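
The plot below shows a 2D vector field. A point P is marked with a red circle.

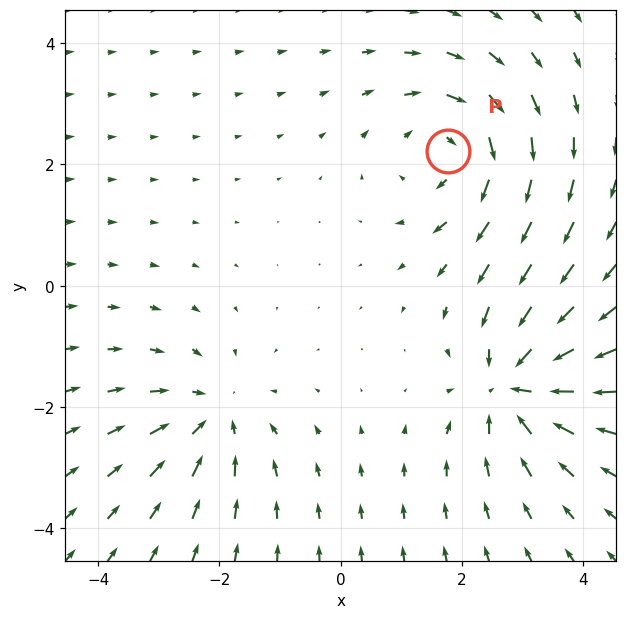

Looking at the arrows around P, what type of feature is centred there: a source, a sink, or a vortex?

vortex

At P (1.8, 2.2) the arrows circulate clockwise. Divergence ≈0, curl about -3 — near-zero divergence with nonzero curl is a vortex.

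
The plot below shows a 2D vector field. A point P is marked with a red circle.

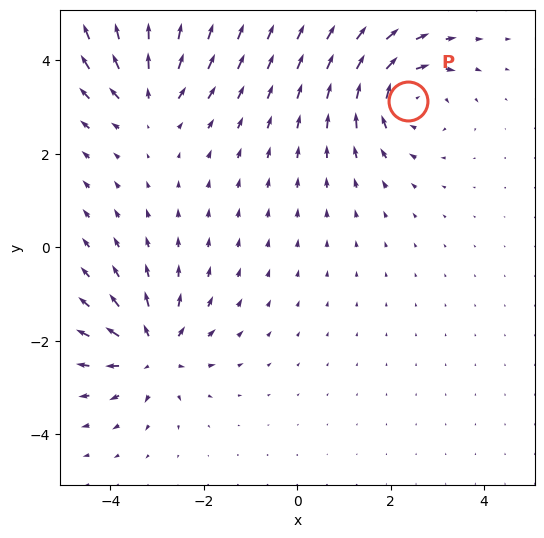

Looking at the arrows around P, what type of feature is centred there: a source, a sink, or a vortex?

vortex

At P (2.4, 3.1) the arrows circulate clockwise. Divergence ≈0, curl about -5 — near-zero divergence with nonzero curl is a vortex.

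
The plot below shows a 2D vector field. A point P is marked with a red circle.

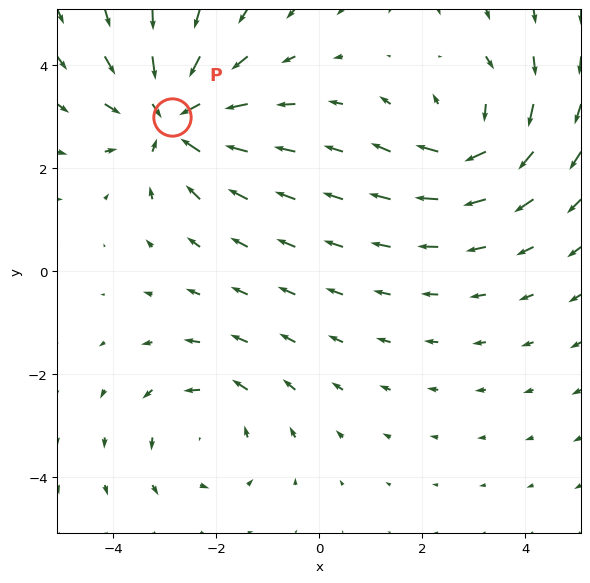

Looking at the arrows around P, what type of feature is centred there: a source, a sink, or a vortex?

At P (-2.9, 3.0) the arrows converge inward. Divergence about -5, curl ≈0 — negative divergence with near-zero curl is a sink.

sink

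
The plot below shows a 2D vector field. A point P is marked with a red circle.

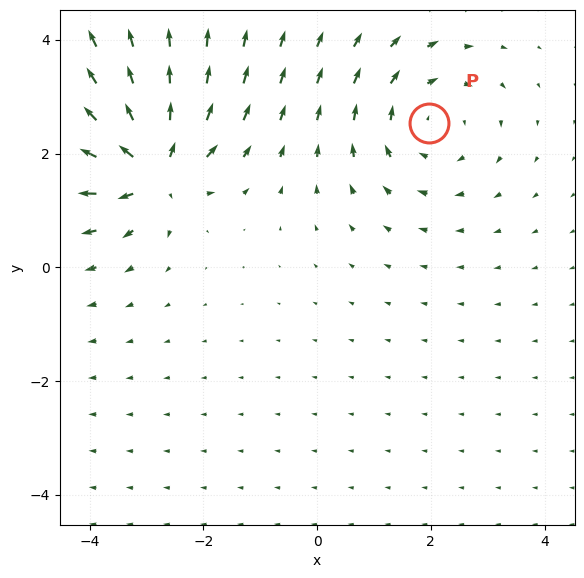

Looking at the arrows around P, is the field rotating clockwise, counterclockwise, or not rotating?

Near P at (2.0, 2.5) the arrows circulate clockwise. The curl (z-component) there is about -3; negative curl means clockwise rotation.

clockwise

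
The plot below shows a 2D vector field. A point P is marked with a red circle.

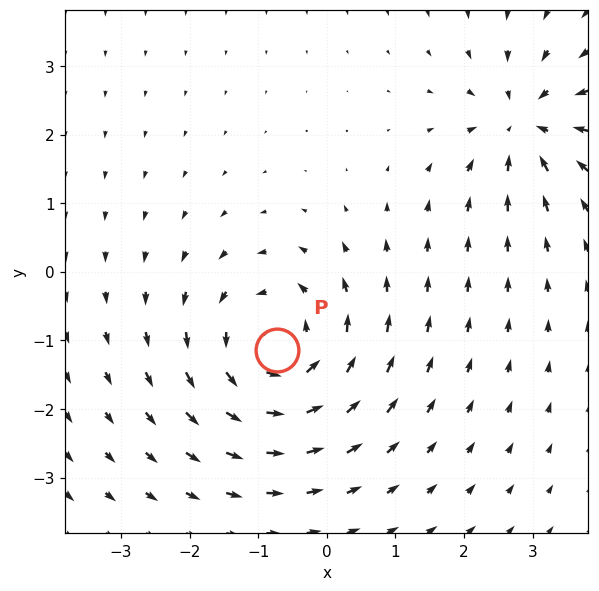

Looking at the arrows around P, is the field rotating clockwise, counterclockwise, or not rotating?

counterclockwise

Near P at (-0.7, -1.1) the arrows circulate counterclockwise. The curl (z-component) there is about +5; positive curl means counterclockwise rotation.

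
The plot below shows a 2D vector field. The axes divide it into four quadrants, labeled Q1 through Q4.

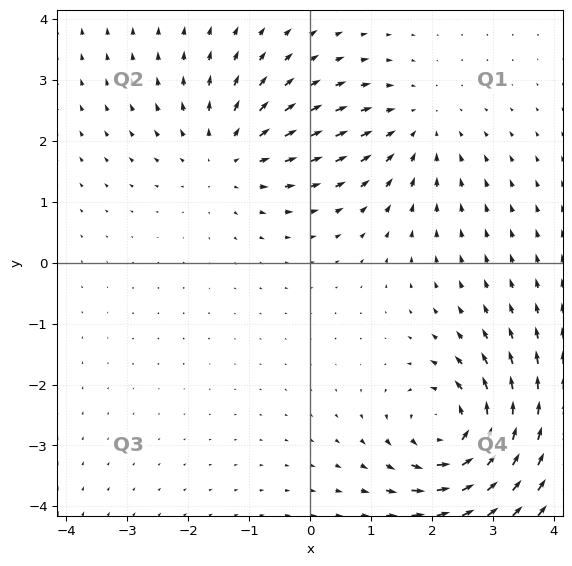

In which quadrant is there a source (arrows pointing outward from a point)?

Q2

The source sits at approximately (-1.3, 1.7), which lies in quadrant Q2. The divergence there is about +3, positive as expected for a source.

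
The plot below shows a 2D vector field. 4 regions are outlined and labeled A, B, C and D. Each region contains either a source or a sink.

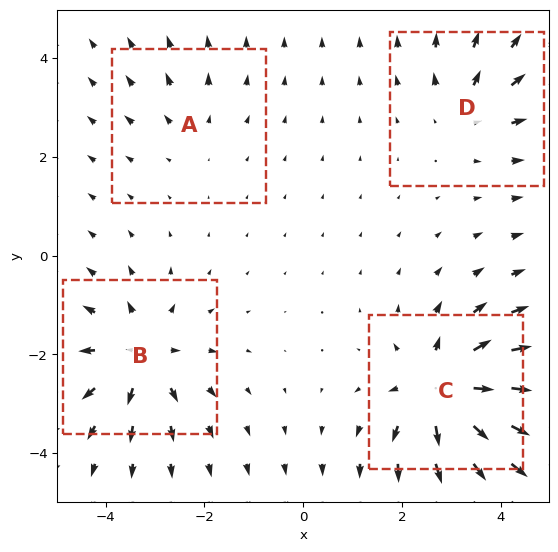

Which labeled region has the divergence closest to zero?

Divergence at each region's feature centre — A: about +2, B: about +6, C: about +7, D: about +4. Region A is closest to zero.

A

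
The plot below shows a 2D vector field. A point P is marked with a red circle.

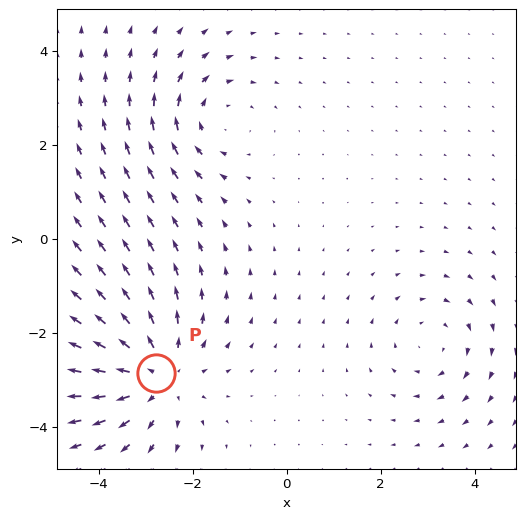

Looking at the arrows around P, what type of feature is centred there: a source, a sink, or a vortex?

At P (-2.8, -2.9) the arrows spread outward. Divergence about +4, curl ≈0 — positive divergence with near-zero curl is a source.

source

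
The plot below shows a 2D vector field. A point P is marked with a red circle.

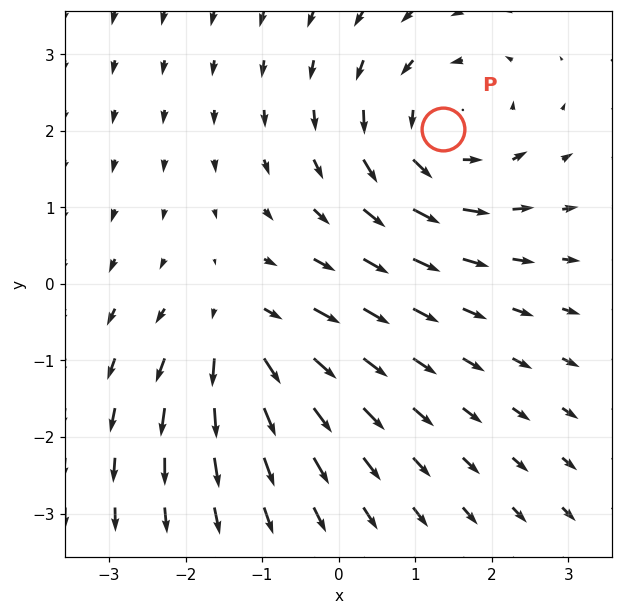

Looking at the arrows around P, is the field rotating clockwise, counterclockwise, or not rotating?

counterclockwise

Near P at (1.4, 2.0) the arrows circulate counterclockwise. The curl (z-component) there is about +4; positive curl means counterclockwise rotation.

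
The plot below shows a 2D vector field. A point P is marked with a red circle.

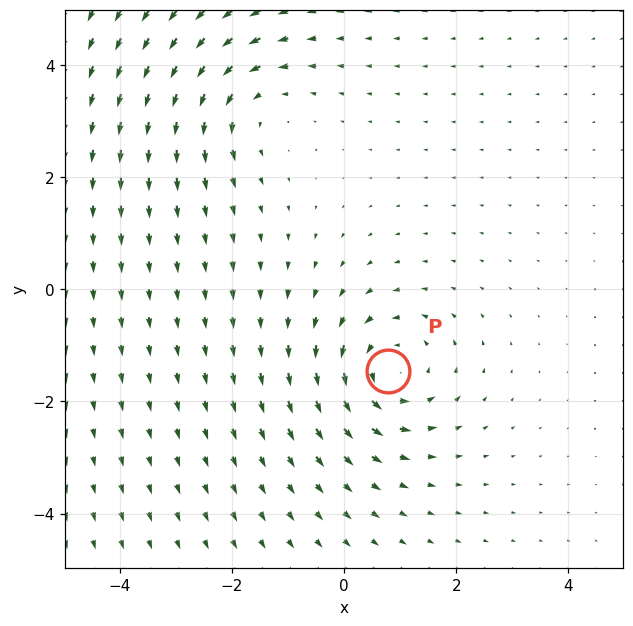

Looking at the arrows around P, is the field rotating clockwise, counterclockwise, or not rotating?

Near P at (0.8, -1.5) the arrows circulate counterclockwise. The curl (z-component) there is about +4; positive curl means counterclockwise rotation.

counterclockwise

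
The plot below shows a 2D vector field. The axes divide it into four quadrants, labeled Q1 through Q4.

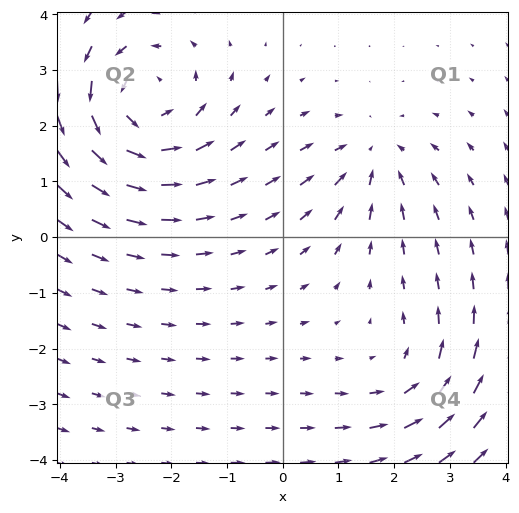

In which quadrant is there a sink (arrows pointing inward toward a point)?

Q1

The sink sits at approximately (1.6, 1.4), which lies in quadrant Q1. The divergence there is about -3, negative as expected for a sink.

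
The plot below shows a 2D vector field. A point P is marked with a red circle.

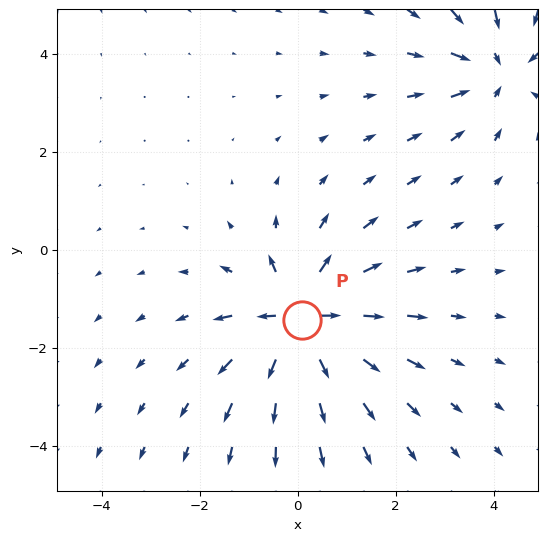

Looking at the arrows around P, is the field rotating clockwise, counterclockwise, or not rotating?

not rotating

Near P at (0.1, -1.4) the arrows show no circulation. The curl there is ≈0.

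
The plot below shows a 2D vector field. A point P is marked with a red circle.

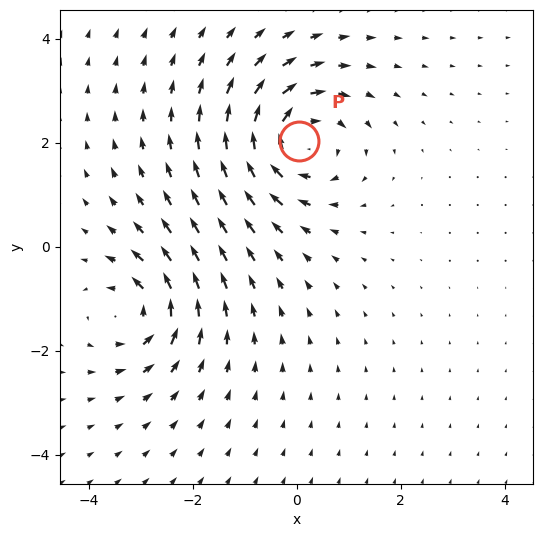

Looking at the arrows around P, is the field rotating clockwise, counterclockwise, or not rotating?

Near P at (0.0, 2.0) the arrows circulate clockwise. The curl (z-component) there is about -5; negative curl means clockwise rotation.

clockwise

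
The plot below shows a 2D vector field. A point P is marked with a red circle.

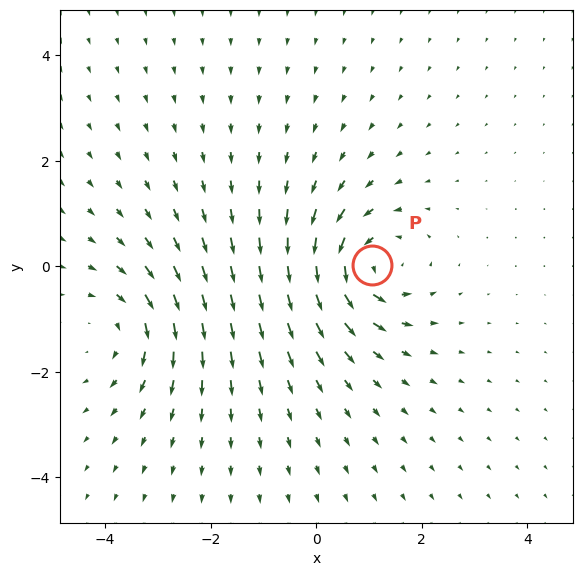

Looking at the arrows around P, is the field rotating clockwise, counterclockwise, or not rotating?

Near P at (1.1, 0.0) the arrows circulate counterclockwise. The curl (z-component) there is about +6; positive curl means counterclockwise rotation.

counterclockwise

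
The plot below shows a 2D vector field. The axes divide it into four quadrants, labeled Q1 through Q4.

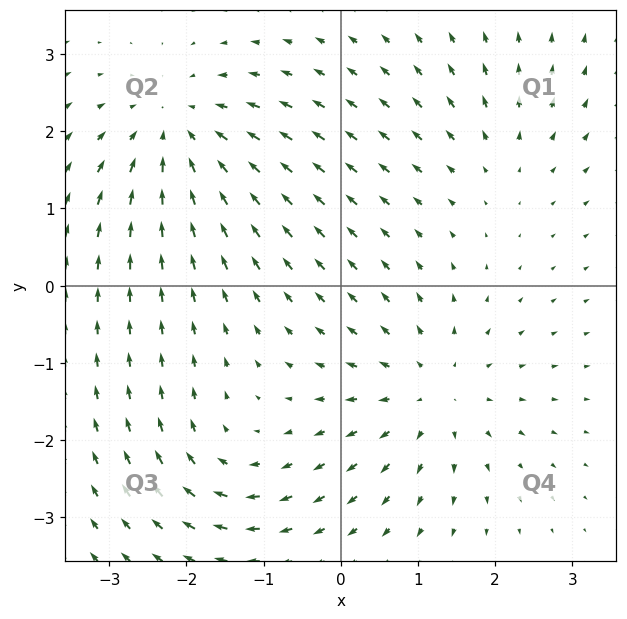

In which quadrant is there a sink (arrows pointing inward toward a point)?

The sink sits at approximately (-2.1, 2.0), which lies in quadrant Q2. The divergence there is about -5, negative as expected for a sink.

Q2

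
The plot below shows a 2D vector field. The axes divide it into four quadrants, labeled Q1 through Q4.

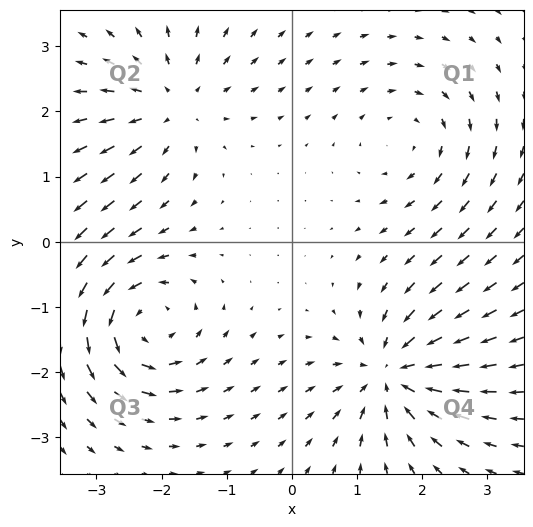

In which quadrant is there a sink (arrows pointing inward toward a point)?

Q4

The sink sits at approximately (1.5, -2.0), which lies in quadrant Q4. The divergence there is about -6, negative as expected for a sink.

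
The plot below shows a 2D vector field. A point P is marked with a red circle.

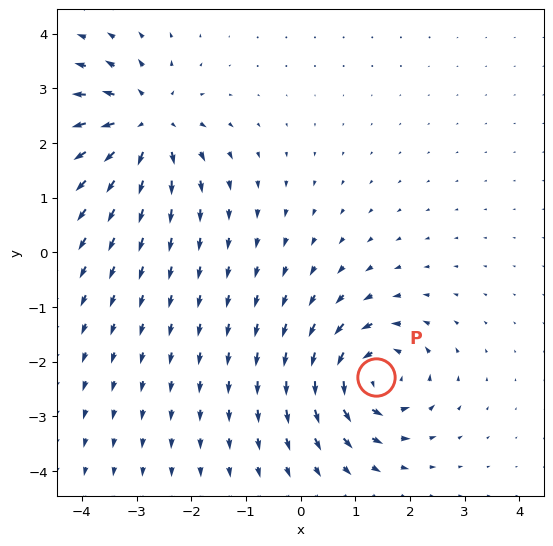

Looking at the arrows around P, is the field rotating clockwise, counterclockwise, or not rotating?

counterclockwise

Near P at (1.4, -2.3) the arrows circulate counterclockwise. The curl (z-component) there is about +6; positive curl means counterclockwise rotation.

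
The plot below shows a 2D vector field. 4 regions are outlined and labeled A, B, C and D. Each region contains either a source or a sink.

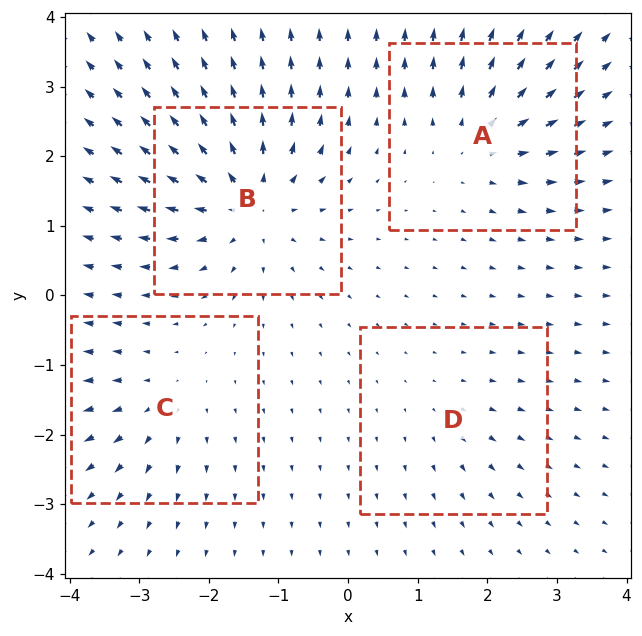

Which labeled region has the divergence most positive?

Divergence at each region's feature centre — A: about +6, B: about +8, C: about +4, D: about +2. Region B is most positive.

B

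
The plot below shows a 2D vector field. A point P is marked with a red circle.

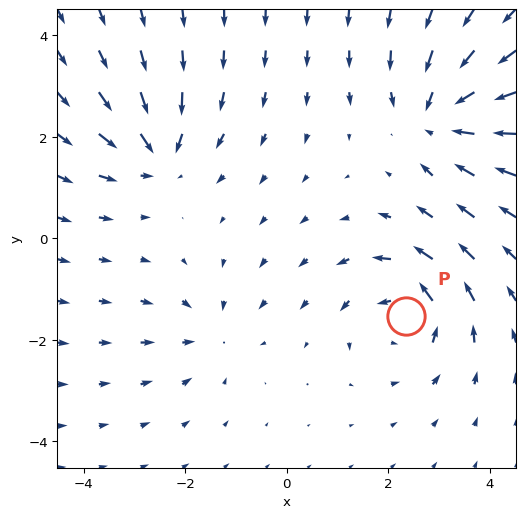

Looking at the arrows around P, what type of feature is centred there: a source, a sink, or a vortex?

At P (2.3, -1.5) the arrows circulate counterclockwise. Divergence ≈0, curl about +5 — near-zero divergence with nonzero curl is a vortex.

vortex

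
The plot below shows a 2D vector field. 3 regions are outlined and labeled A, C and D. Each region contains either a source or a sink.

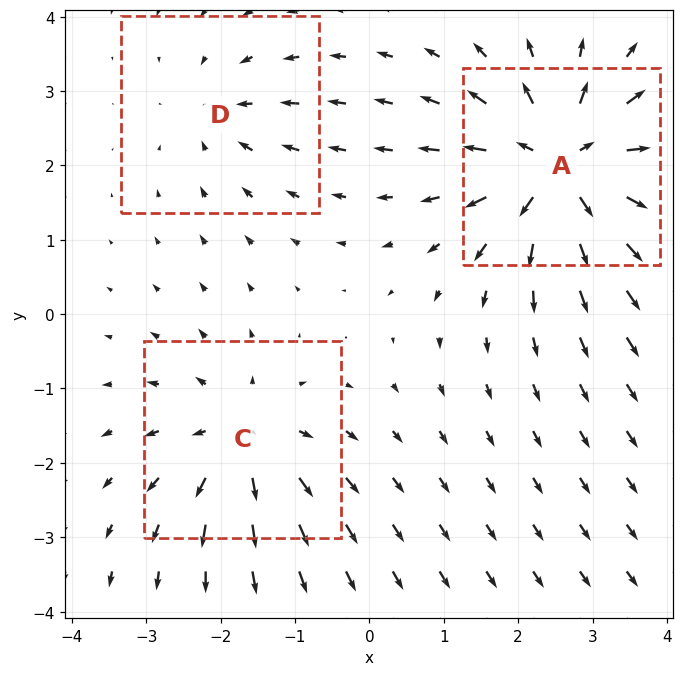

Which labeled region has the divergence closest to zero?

D

Divergence at each region's feature centre — A: about +6, C: about +4, D: about -2. Region D is closest to zero.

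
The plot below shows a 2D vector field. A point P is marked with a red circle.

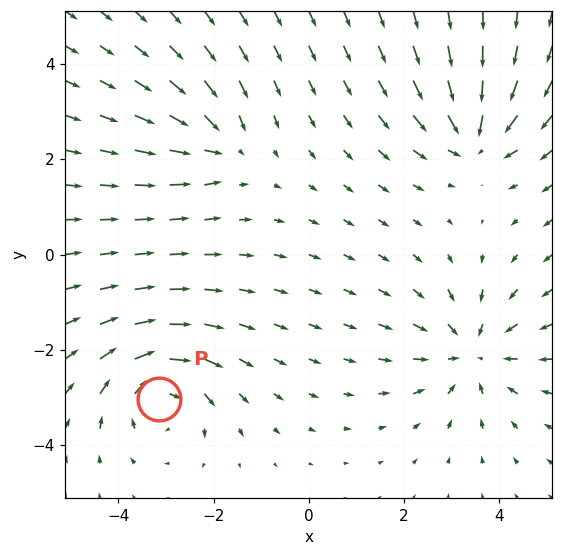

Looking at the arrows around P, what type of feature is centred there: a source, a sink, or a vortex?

vortex

At P (-3.1, -3.0) the arrows circulate clockwise. Divergence ≈0, curl about -5 — near-zero divergence with nonzero curl is a vortex.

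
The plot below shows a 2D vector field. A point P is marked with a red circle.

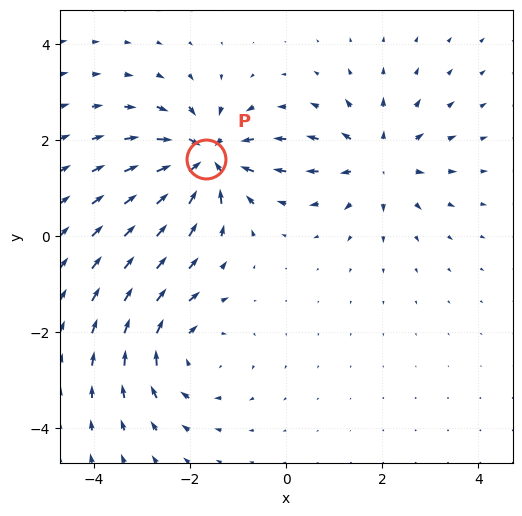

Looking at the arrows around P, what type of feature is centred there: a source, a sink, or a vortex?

At P (-1.7, 1.6) the arrows converge inward. Divergence about -6, curl ≈0 — negative divergence with near-zero curl is a sink.

sink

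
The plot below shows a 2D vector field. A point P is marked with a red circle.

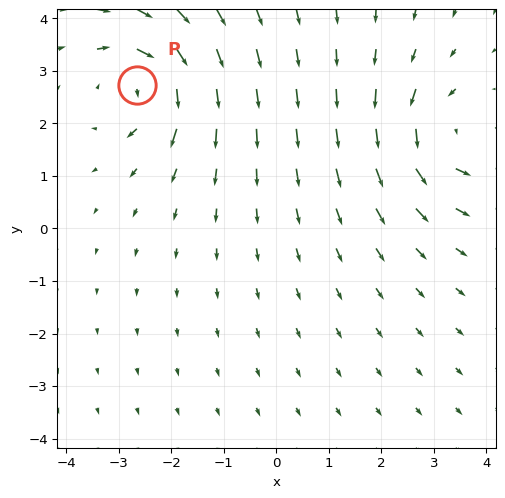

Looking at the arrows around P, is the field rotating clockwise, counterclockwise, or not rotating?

clockwise

Near P at (-2.7, 2.7) the arrows circulate clockwise. The curl (z-component) there is about -6; negative curl means clockwise rotation.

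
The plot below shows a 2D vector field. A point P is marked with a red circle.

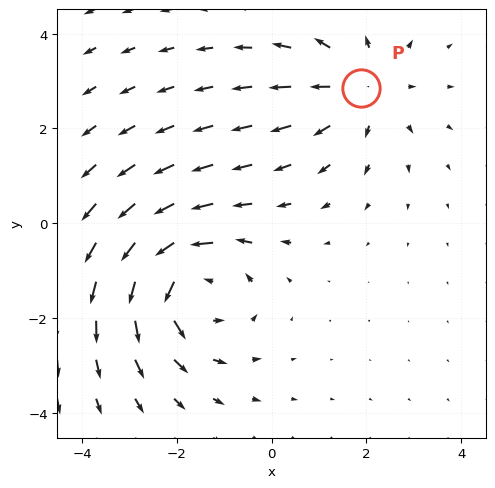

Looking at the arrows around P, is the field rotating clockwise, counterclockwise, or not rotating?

not rotating

Near P at (1.9, 2.9) the arrows show no circulation. The curl there is ≈0.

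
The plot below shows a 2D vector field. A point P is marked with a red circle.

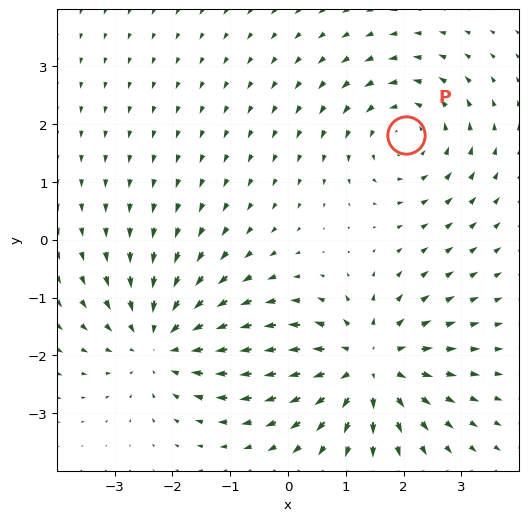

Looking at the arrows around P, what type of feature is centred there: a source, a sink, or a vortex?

vortex

At P (2.0, 1.8) the arrows circulate counterclockwise. Divergence ≈0, curl about +4 — near-zero divergence with nonzero curl is a vortex.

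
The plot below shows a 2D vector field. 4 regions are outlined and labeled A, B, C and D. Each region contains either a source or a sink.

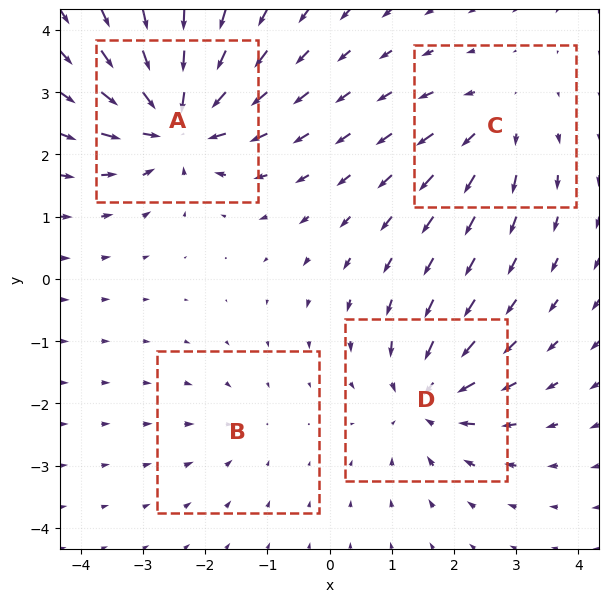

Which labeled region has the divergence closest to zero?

B

Divergence at each region's feature centre — A: about -8, B: about -2, C: about +4, D: about -6. Region B is closest to zero.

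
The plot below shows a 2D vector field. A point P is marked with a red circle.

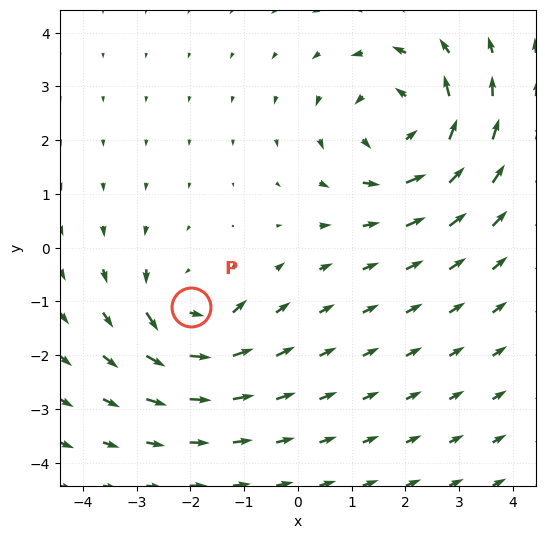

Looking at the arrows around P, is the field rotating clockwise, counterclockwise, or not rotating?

counterclockwise

Near P at (-2.0, -1.1) the arrows circulate counterclockwise. The curl (z-component) there is about +4; positive curl means counterclockwise rotation.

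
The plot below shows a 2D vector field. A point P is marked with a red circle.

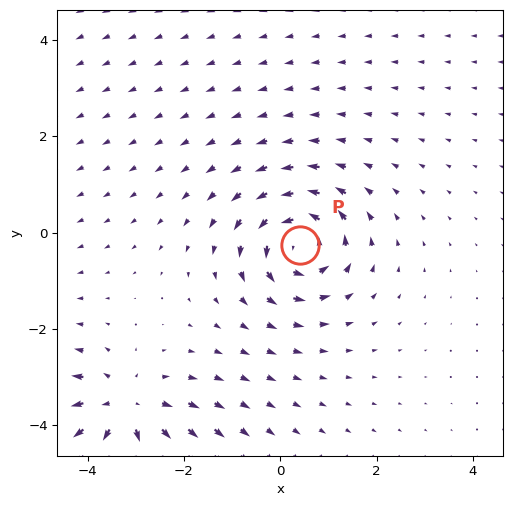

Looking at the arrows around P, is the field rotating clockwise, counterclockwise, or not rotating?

Near P at (0.4, -0.3) the arrows circulate counterclockwise. The curl (z-component) there is about +4; positive curl means counterclockwise rotation.

counterclockwise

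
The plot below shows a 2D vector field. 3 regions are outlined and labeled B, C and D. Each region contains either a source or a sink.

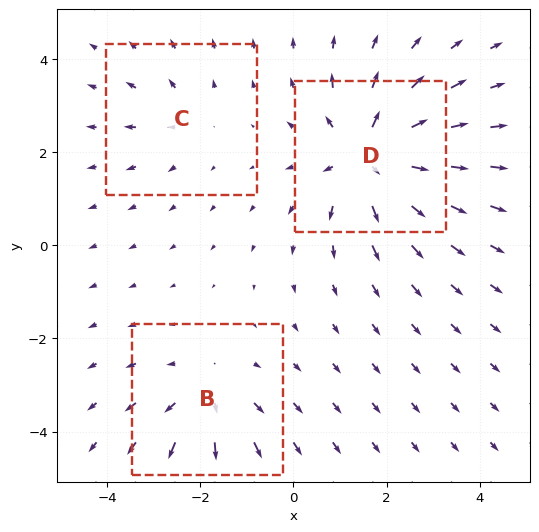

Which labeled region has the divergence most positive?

D

Divergence at each region's feature centre — B: about +3, C: about +2, D: about +5. Region D is most positive.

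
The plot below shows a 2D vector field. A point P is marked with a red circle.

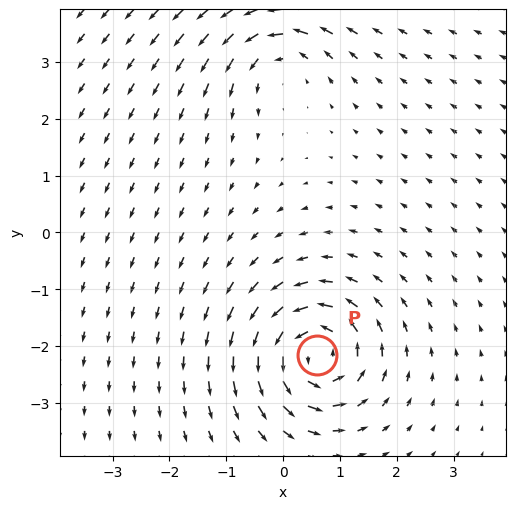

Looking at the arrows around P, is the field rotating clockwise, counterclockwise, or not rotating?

Near P at (0.6, -2.2) the arrows circulate counterclockwise. The curl (z-component) there is about +6; positive curl means counterclockwise rotation.

counterclockwise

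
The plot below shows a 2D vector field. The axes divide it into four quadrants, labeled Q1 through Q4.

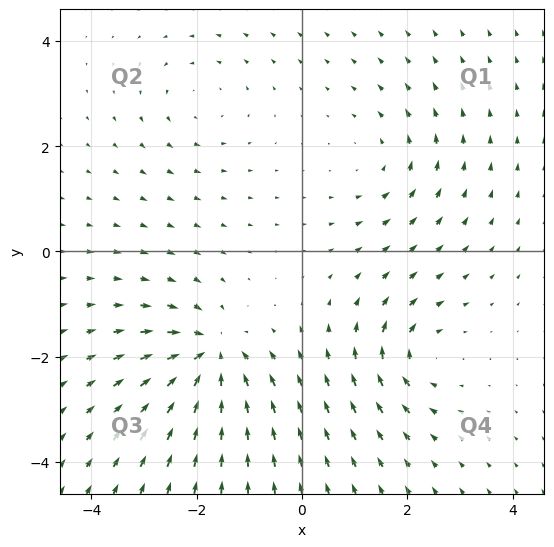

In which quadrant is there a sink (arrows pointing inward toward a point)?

Q3

The sink sits at approximately (-1.7, -2.0), which lies in quadrant Q3. The divergence there is about -5, negative as expected for a sink.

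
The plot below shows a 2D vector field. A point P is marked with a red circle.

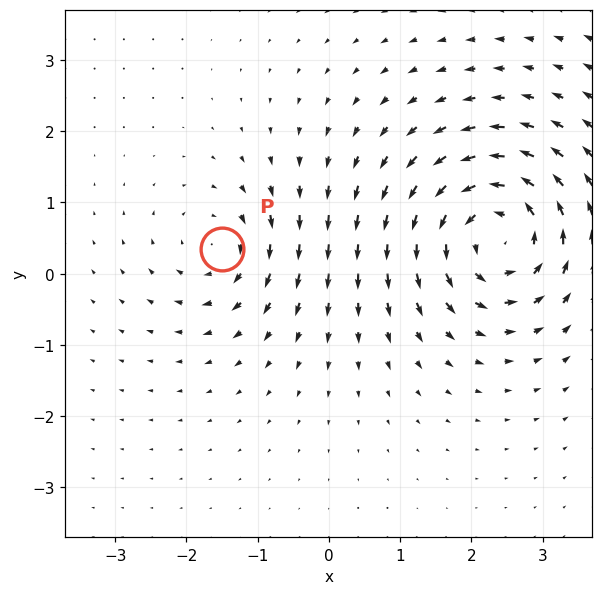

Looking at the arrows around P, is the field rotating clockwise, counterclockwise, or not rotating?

clockwise

Near P at (-1.5, 0.4) the arrows circulate clockwise. The curl (z-component) there is about -4; negative curl means clockwise rotation.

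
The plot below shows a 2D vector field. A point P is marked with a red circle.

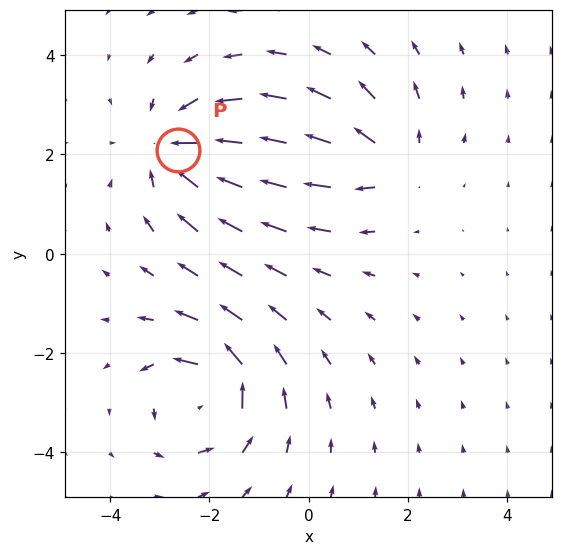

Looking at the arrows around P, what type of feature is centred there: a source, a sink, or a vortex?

At P (-2.6, 2.1) the arrows converge inward. Divergence about -5, curl ≈0 — negative divergence with near-zero curl is a sink.

sink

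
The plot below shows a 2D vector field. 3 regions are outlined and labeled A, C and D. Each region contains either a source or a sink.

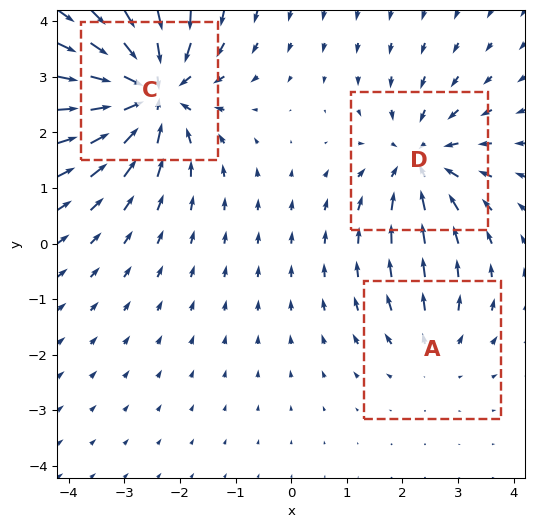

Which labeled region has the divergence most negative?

Divergence at each region's feature centre — A: about +2, C: about -5, D: about -4. Region C is most negative.

C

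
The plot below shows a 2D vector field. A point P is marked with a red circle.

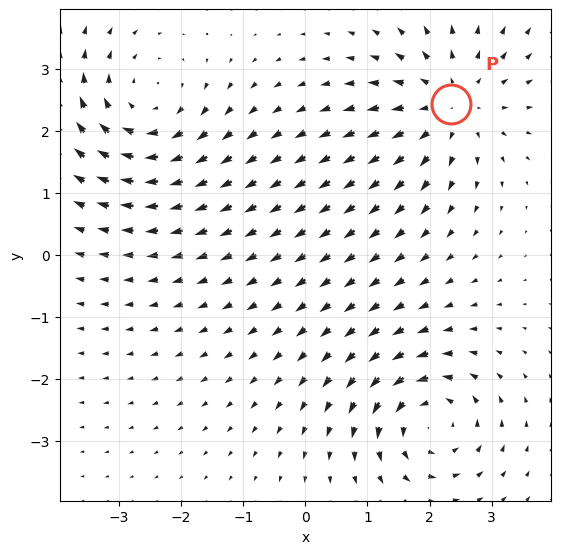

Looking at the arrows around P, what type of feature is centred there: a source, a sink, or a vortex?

At P (2.3, 2.4) the arrows spread outward. Divergence about +3, curl ≈0 — positive divergence with near-zero curl is a source.

source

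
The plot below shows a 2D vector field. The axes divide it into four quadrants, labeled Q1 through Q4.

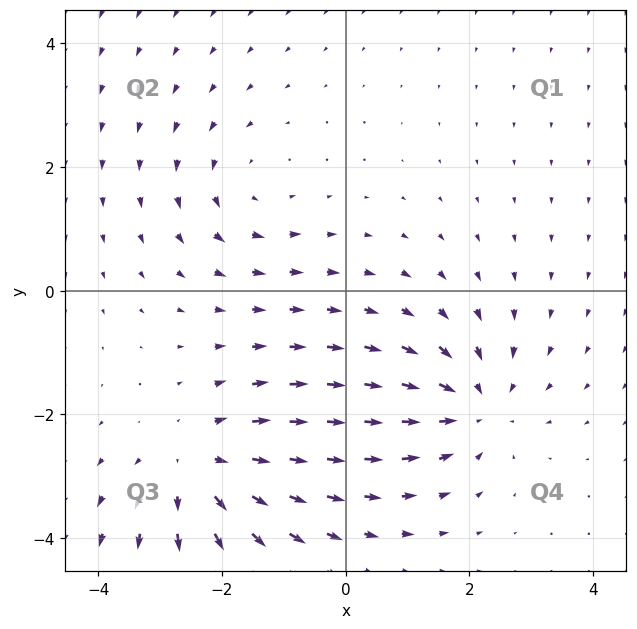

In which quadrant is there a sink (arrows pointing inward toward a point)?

Q4

The sink sits at approximately (2.1, -1.9), which lies in quadrant Q4. The divergence there is about -4, negative as expected for a sink.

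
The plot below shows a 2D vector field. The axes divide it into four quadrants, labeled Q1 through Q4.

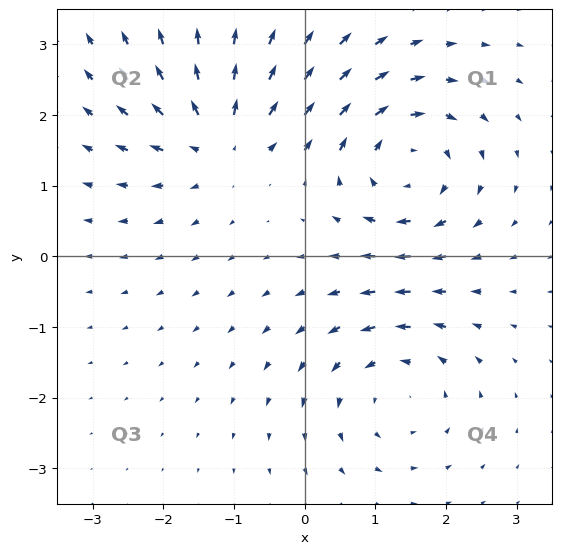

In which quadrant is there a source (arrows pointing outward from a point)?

The source sits at approximately (-1.2, 1.7), which lies in quadrant Q2. The divergence there is about +5, positive as expected for a source.

Q2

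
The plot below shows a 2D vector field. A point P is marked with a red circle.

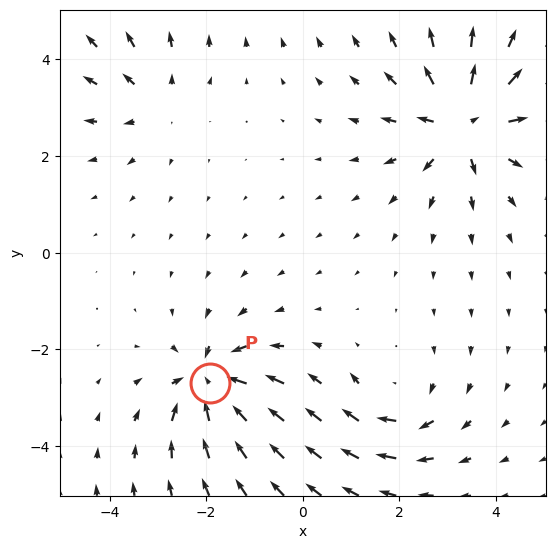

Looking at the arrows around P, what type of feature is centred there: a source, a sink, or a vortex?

At P (-1.9, -2.7) the arrows converge inward. Divergence about -6, curl ≈0 — negative divergence with near-zero curl is a sink.

sink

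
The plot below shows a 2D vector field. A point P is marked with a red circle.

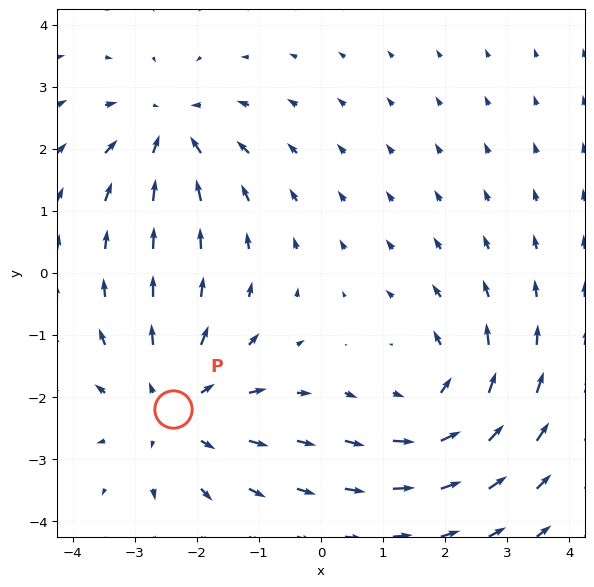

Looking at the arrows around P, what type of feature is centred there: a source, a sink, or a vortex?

At P (-2.4, -2.2) the arrows spread outward. Divergence about +3, curl ≈0 — positive divergence with near-zero curl is a source.

source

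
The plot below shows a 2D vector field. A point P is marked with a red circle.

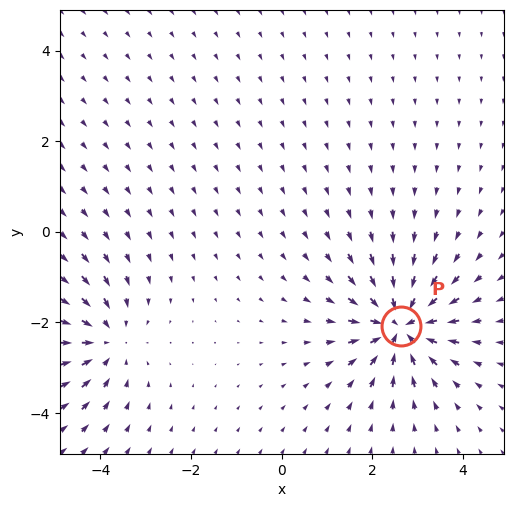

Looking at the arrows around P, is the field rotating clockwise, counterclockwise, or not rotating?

Near P at (2.6, -2.1) the arrows show no circulation. The curl there is ≈0.

not rotating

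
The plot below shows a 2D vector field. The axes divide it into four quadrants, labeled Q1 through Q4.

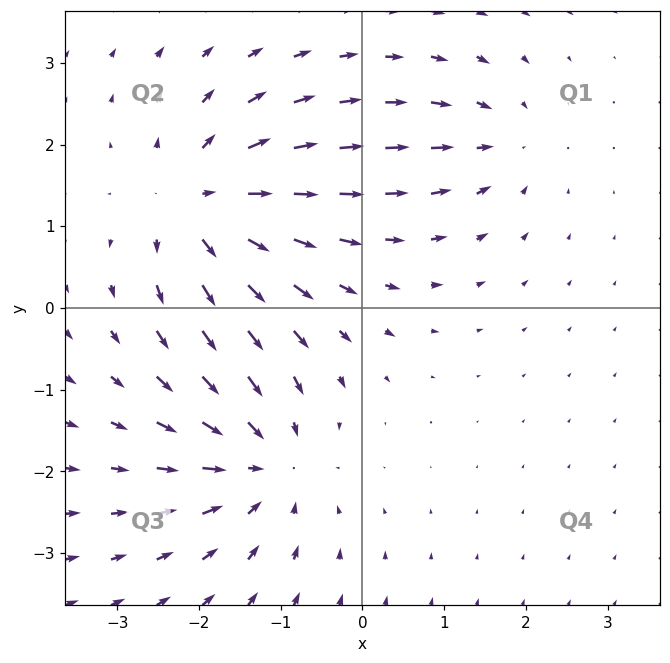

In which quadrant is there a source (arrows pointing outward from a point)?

The source sits at approximately (-2.0, 1.3), which lies in quadrant Q2. The divergence there is about +6, positive as expected for a source.

Q2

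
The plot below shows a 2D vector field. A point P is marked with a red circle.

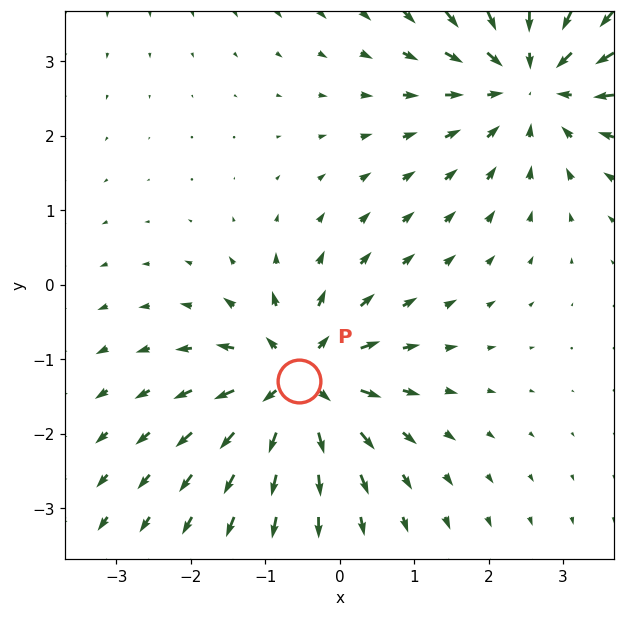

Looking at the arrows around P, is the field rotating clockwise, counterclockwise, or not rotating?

Near P at (-0.5, -1.3) the arrows show no circulation. The curl there is ≈0.

not rotating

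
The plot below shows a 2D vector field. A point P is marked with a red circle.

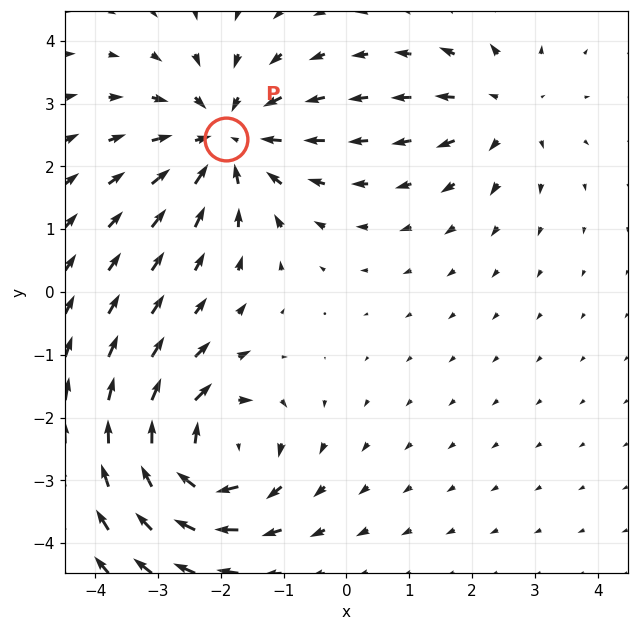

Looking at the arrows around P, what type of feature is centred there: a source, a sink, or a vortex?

At P (-1.9, 2.4) the arrows converge inward. Divergence about -4, curl ≈0 — negative divergence with near-zero curl is a sink.

sink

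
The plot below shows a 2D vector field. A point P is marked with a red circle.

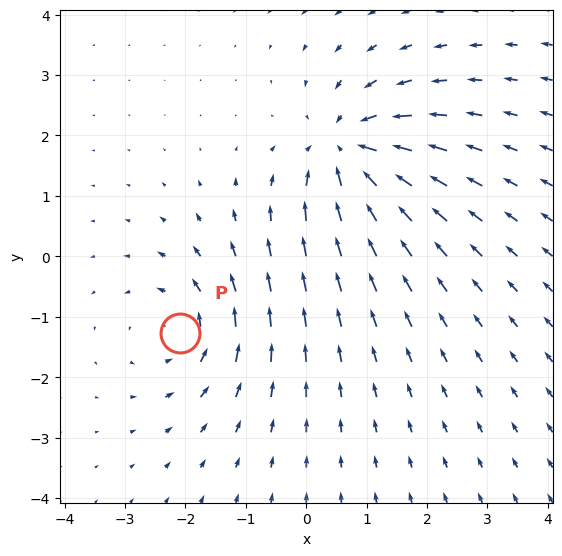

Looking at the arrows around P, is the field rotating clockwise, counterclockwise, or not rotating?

Near P at (-2.1, -1.3) the arrows circulate counterclockwise. The curl (z-component) there is about +4; positive curl means counterclockwise rotation.

counterclockwise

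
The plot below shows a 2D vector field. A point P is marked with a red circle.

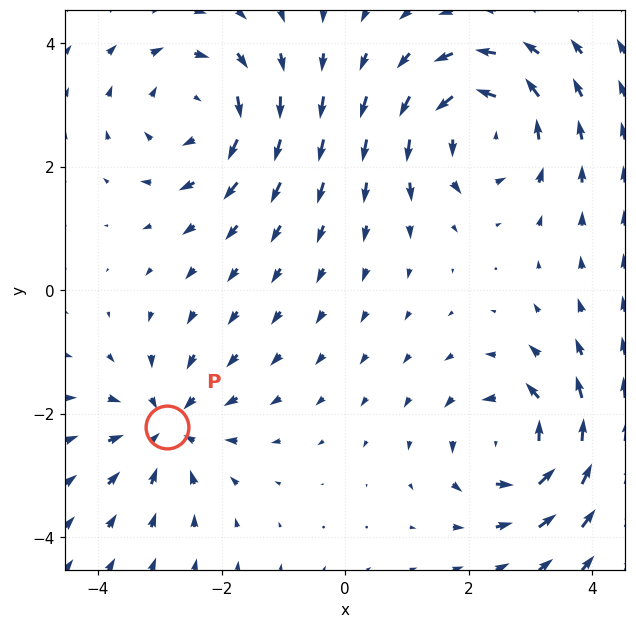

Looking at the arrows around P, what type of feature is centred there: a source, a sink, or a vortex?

At P (-2.9, -2.2) the arrows converge inward. Divergence about -4, curl ≈0 — negative divergence with near-zero curl is a sink.

sink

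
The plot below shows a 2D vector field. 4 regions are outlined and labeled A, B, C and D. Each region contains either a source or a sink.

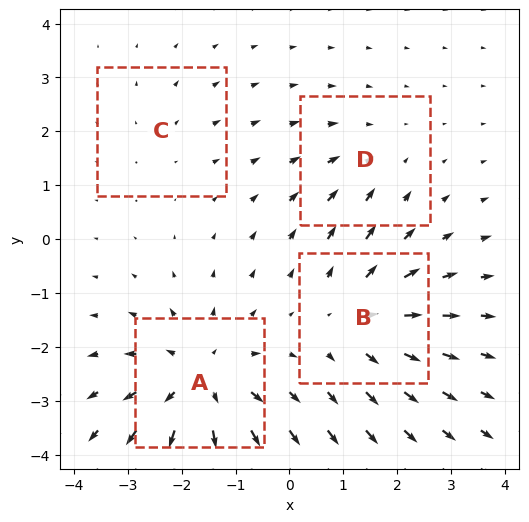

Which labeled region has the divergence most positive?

A

Divergence at each region's feature centre — A: about +6, B: about +5, C: about +2, D: about -3. Region A is most positive.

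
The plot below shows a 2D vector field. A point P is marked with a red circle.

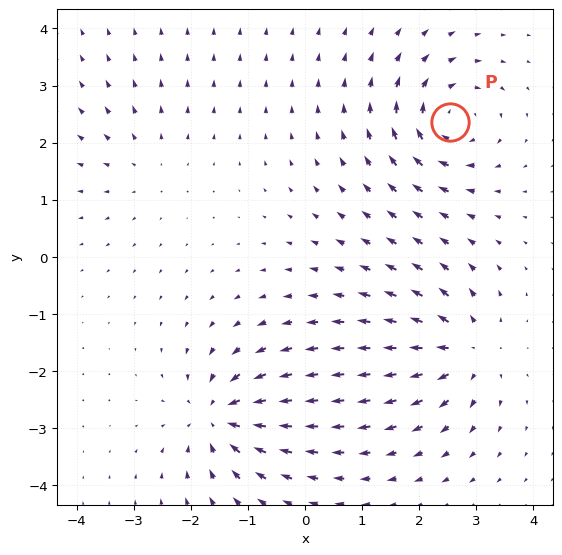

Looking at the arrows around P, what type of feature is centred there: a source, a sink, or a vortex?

At P (2.5, 2.4) the arrows circulate clockwise. Divergence ≈0, curl about -6 — near-zero divergence with nonzero curl is a vortex.

vortex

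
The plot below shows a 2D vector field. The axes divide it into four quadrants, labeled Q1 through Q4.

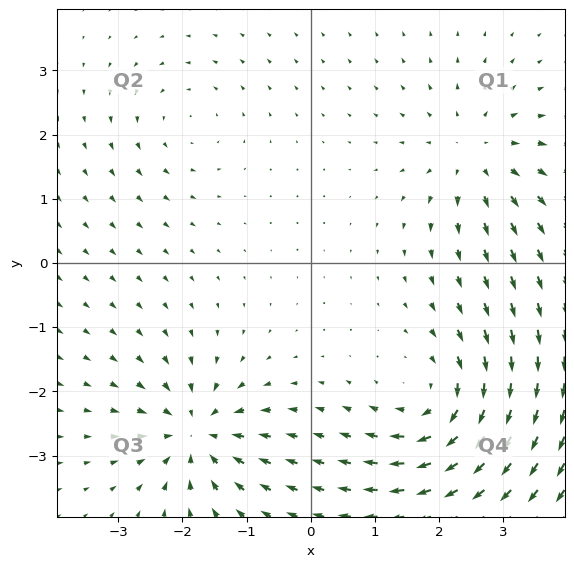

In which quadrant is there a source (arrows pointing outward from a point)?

The source sits at approximately (2.6, 1.7), which lies in quadrant Q1. The divergence there is about +4, positive as expected for a source.

Q1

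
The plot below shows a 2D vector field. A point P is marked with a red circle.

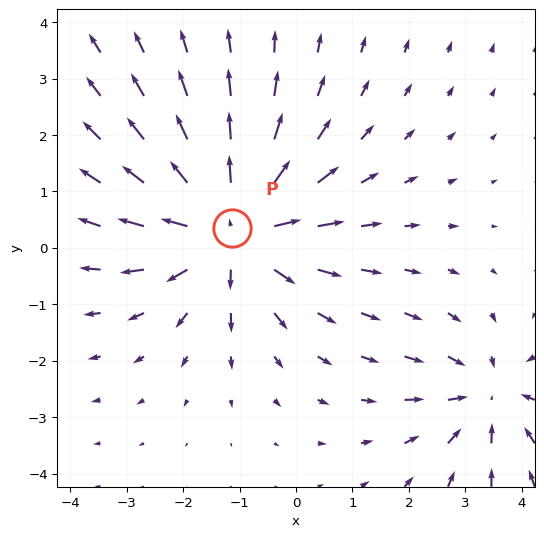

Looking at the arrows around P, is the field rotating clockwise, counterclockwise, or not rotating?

not rotating

Near P at (-1.1, 0.4) the arrows show no circulation. The curl there is ≈0.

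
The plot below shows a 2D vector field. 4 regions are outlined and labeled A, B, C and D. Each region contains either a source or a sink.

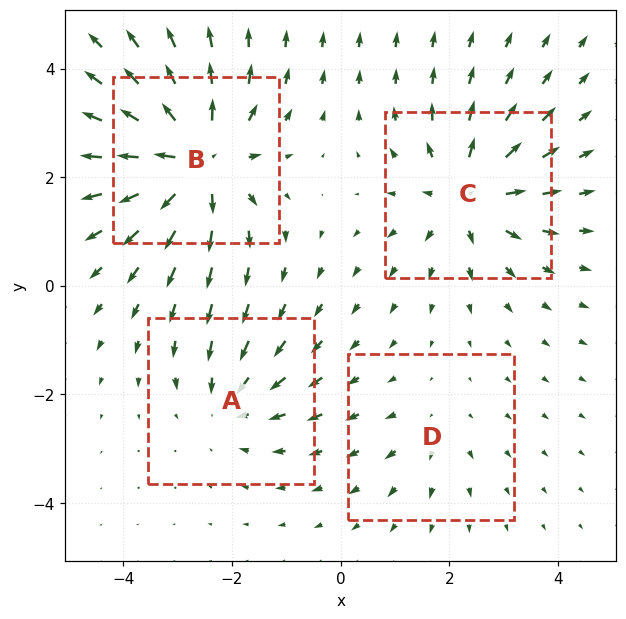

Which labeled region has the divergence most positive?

B

Divergence at each region's feature centre — A: about -4, B: about +7, C: about +5, D: about +2. Region B is most positive.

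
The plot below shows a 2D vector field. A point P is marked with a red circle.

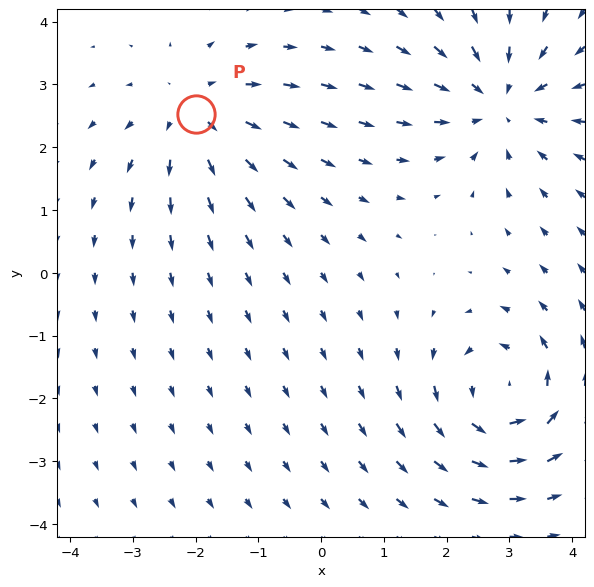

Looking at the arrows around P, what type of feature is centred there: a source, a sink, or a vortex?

At P (-2.0, 2.5) the arrows spread outward. Divergence about +3, curl ≈0 — positive divergence with near-zero curl is a source.

source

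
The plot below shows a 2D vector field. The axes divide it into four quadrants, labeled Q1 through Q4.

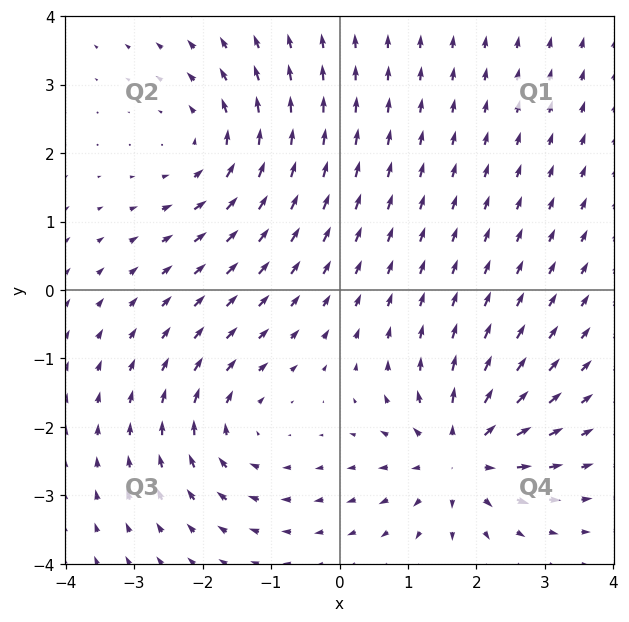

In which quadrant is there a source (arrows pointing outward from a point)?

The source sits at approximately (1.8, -2.4), which lies in quadrant Q4. The divergence there is about +6, positive as expected for a source.

Q4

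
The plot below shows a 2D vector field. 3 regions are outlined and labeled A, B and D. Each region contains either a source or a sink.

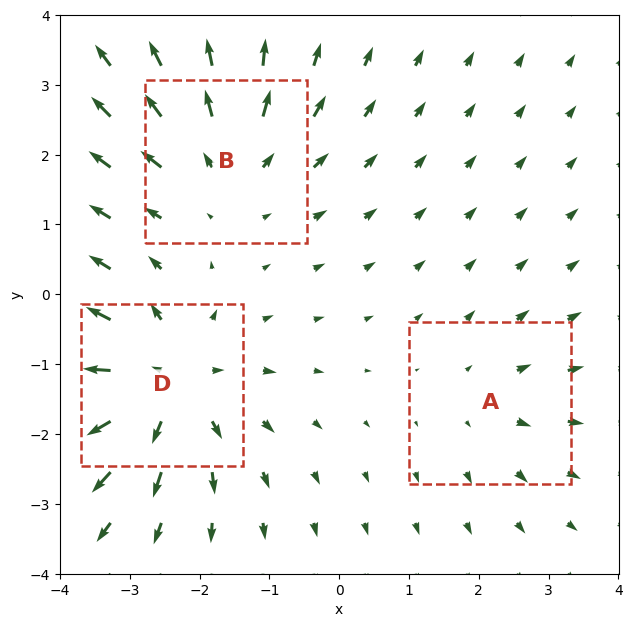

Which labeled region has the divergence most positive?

Divergence at each region's feature centre — A: about +2, B: about +3, D: about +4. Region D is most positive.

D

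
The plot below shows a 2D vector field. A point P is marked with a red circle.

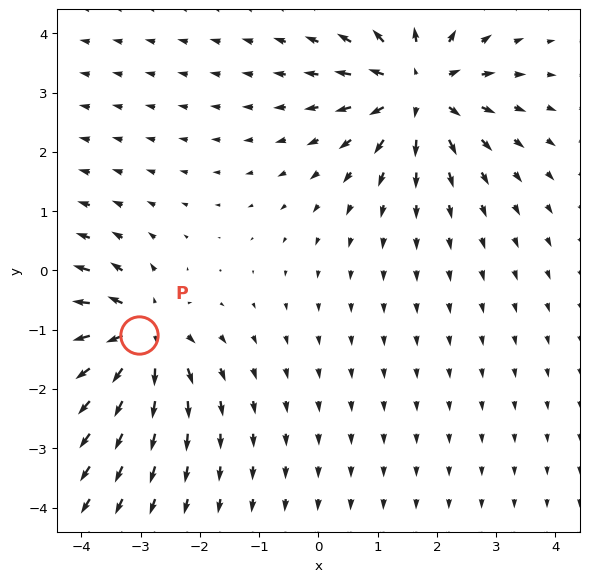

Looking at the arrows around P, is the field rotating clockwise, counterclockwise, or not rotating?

not rotating

Near P at (-3.0, -1.1) the arrows show no circulation. The curl there is ≈0.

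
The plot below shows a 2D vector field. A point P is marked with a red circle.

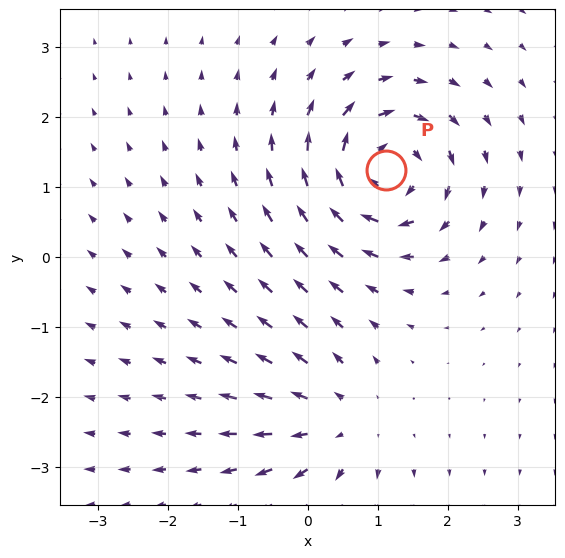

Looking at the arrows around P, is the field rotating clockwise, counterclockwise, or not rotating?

clockwise

Near P at (1.1, 1.2) the arrows circulate clockwise. The curl (z-component) there is about -7; negative curl means clockwise rotation.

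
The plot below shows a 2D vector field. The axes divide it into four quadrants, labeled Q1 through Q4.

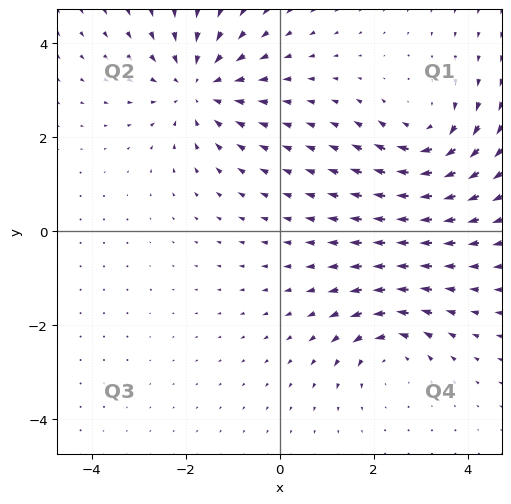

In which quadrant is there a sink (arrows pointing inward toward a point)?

The sink sits at approximately (-1.7, 3.1), which lies in quadrant Q2. The divergence there is about -4, negative as expected for a sink.

Q2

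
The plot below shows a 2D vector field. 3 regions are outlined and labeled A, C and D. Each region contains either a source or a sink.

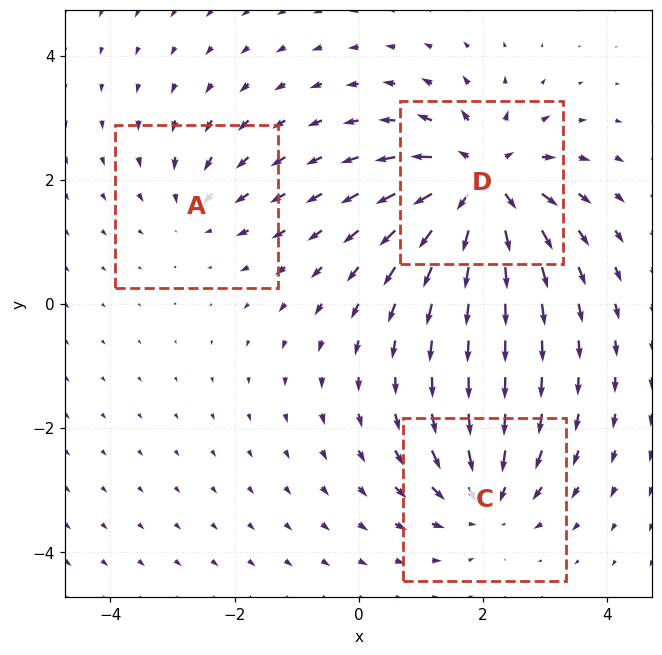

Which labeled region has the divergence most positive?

D

Divergence at each region's feature centre — A: about -3, C: about -4, D: about +6. Region D is most positive.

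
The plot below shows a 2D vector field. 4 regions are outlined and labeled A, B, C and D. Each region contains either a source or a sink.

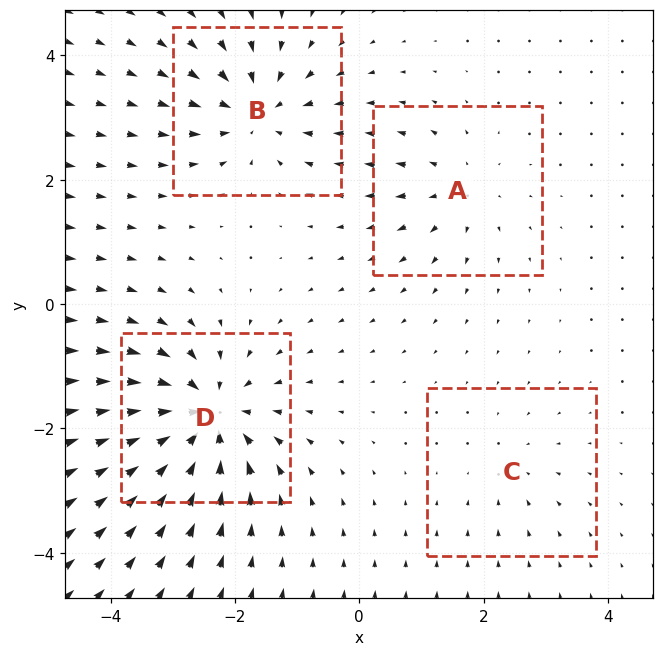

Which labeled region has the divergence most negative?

D

Divergence at each region's feature centre — A: about +4, B: about -6, C: about -2, D: about -9. Region D is most negative.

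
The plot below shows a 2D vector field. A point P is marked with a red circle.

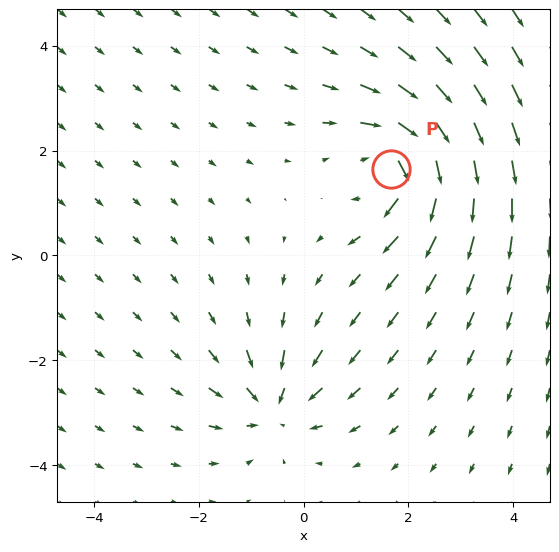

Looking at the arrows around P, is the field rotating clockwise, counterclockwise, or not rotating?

clockwise

Near P at (1.7, 1.7) the arrows circulate clockwise. The curl (z-component) there is about -5; negative curl means clockwise rotation.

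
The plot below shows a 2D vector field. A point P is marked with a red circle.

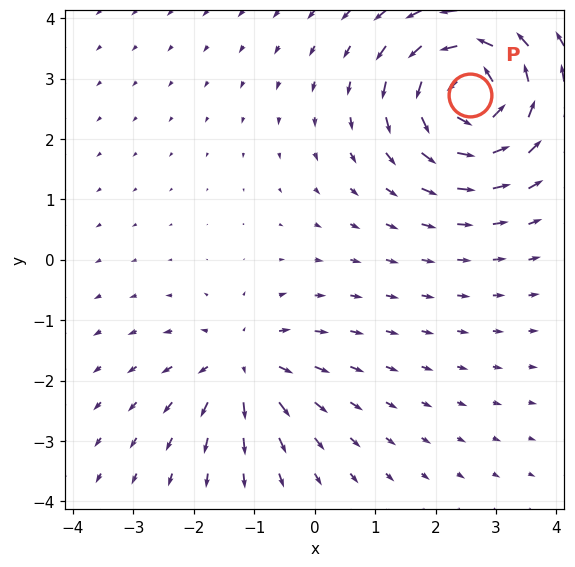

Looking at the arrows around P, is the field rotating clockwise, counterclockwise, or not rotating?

Near P at (2.6, 2.7) the arrows circulate counterclockwise. The curl (z-component) there is about +6; positive curl means counterclockwise rotation.

counterclockwise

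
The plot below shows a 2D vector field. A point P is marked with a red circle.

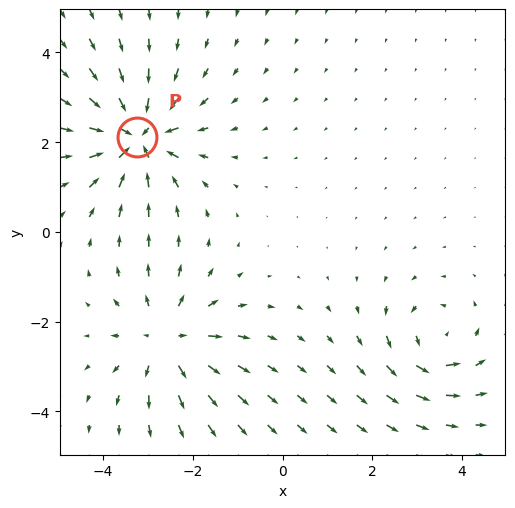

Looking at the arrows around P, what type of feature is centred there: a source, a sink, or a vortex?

sink

At P (-3.2, 2.1) the arrows converge inward. Divergence about -6, curl ≈0 — negative divergence with near-zero curl is a sink.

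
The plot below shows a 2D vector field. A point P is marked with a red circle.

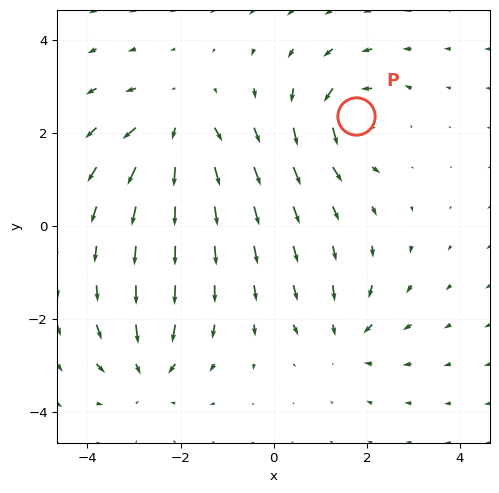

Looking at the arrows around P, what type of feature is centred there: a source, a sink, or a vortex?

At P (1.8, 2.4) the arrows circulate counterclockwise. Divergence ≈0, curl about +6 — near-zero divergence with nonzero curl is a vortex.

vortex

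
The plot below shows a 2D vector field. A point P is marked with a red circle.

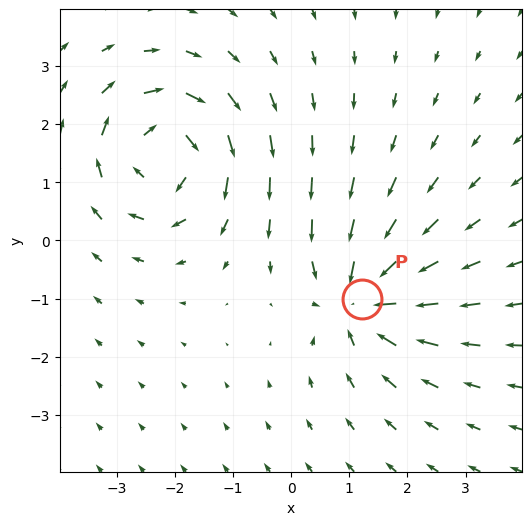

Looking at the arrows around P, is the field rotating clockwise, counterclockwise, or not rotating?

Near P at (1.2, -1.0) the arrows show no circulation. The curl there is ≈0.

not rotating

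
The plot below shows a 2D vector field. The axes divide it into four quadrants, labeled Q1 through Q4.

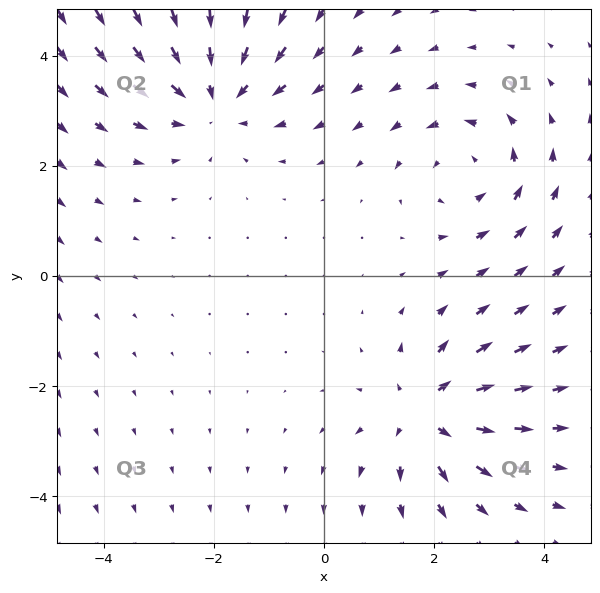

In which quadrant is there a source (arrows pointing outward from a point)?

Q4

The source sits at approximately (1.9, -2.5), which lies in quadrant Q4. The divergence there is about +5, positive as expected for a source.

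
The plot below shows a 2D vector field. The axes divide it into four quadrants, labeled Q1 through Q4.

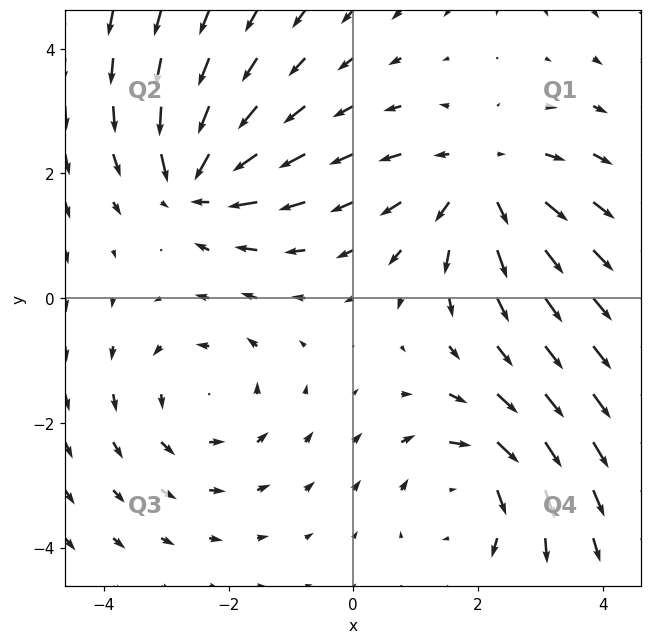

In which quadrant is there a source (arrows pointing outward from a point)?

Q1

The source sits at approximately (2.1, 1.9), which lies in quadrant Q1. The divergence there is about +3, positive as expected for a source.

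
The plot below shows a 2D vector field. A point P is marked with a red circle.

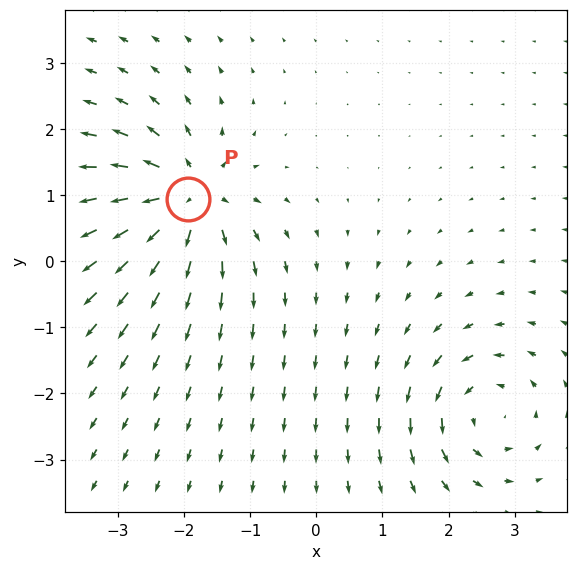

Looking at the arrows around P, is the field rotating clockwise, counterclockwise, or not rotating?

Near P at (-1.9, 0.9) the arrows show no circulation. The curl there is ≈0.

not rotating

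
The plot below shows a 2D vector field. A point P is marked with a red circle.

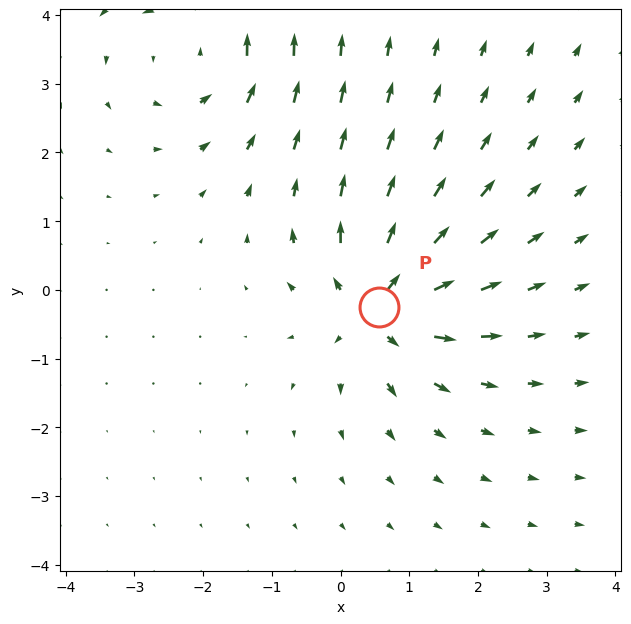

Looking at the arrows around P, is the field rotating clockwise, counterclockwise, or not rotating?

Near P at (0.6, -0.3) the arrows show no circulation. The curl there is ≈0.

not rotating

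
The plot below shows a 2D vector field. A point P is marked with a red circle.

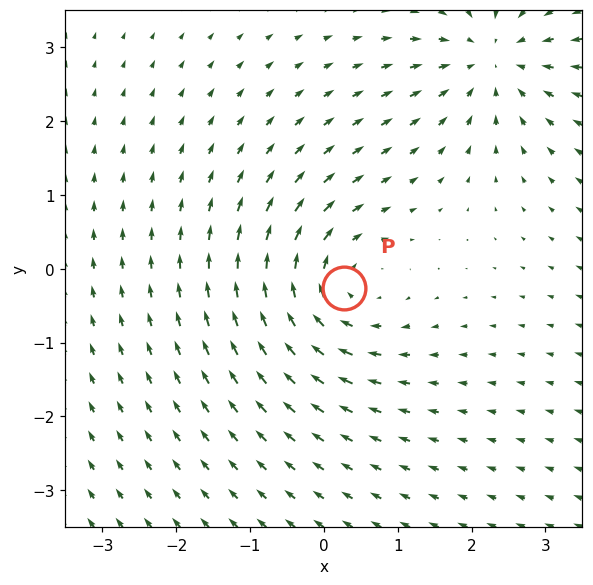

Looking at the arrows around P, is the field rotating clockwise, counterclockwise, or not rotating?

Near P at (0.3, -0.3) the arrows circulate clockwise. The curl (z-component) there is about -3; negative curl means clockwise rotation.

clockwise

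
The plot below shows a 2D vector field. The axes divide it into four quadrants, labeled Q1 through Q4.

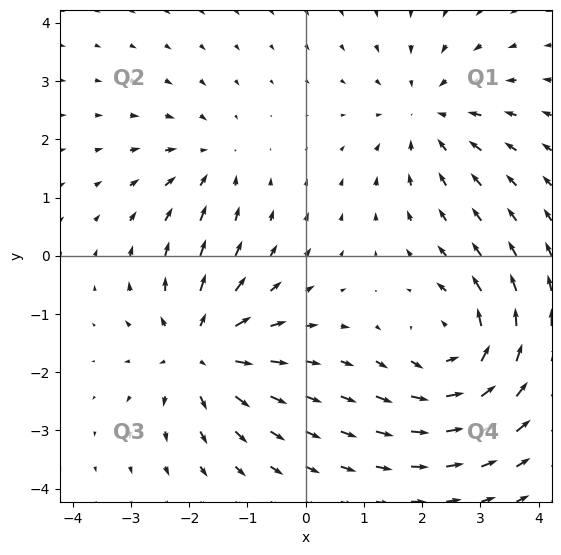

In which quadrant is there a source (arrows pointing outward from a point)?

The source sits at approximately (-1.8, -1.6), which lies in quadrant Q3. The divergence there is about +5, positive as expected for a source.

Q3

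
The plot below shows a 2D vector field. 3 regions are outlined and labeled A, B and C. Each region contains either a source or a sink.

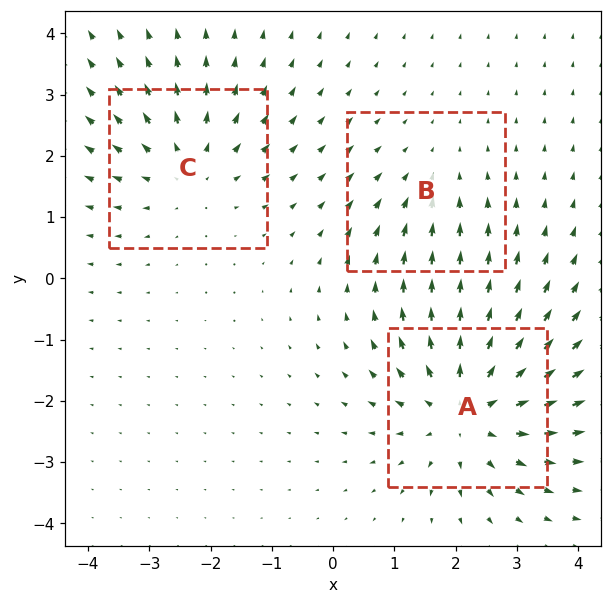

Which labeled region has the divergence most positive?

A

Divergence at each region's feature centre — A: about +4, B: about -2, C: about +3. Region A is most positive.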